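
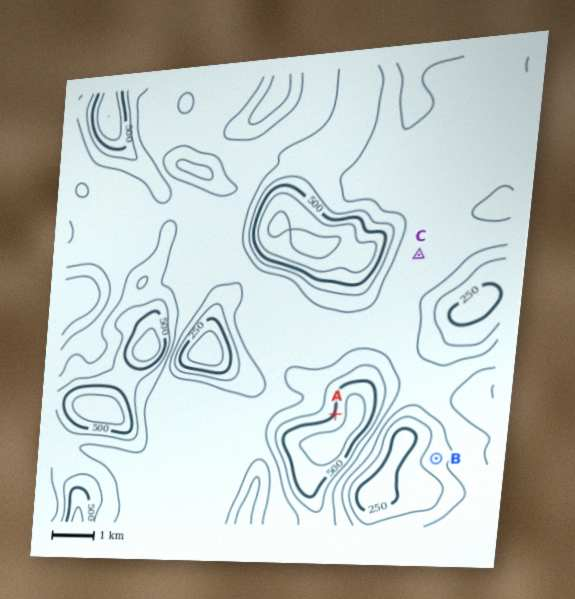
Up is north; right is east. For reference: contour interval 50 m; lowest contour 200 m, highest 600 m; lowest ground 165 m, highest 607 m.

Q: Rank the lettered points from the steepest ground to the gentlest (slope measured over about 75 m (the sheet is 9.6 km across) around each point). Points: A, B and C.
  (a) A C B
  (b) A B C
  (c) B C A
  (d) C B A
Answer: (b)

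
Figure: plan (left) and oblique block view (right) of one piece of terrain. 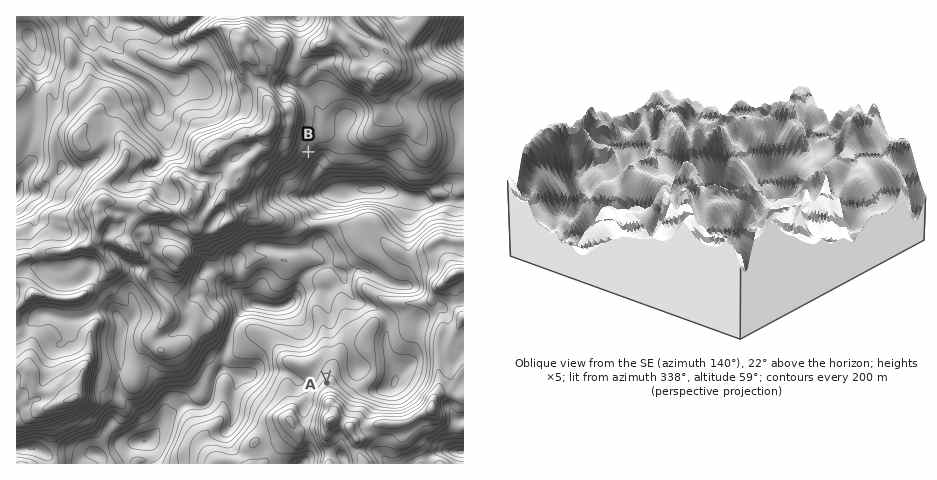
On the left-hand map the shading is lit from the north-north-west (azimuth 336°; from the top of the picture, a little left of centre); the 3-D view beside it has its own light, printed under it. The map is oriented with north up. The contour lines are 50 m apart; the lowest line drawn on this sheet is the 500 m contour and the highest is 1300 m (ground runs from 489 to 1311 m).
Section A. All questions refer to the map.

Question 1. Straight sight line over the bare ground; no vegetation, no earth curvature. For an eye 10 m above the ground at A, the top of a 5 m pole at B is visible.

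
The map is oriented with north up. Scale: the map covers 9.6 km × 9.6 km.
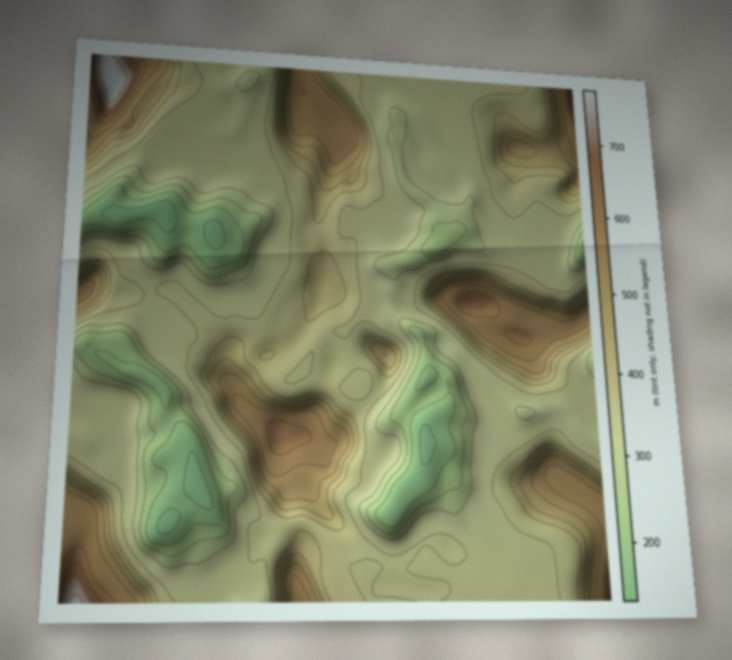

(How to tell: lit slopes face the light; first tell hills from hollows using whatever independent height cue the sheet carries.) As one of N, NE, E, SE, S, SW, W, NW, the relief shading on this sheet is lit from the SE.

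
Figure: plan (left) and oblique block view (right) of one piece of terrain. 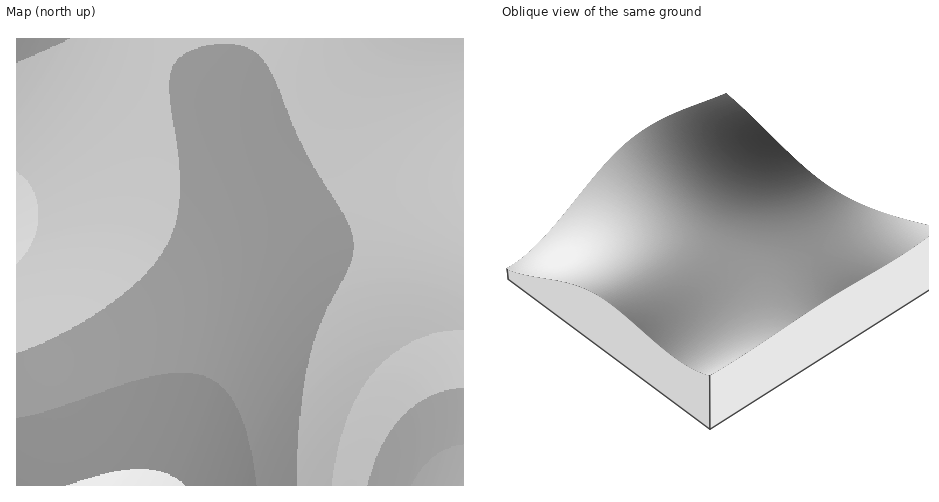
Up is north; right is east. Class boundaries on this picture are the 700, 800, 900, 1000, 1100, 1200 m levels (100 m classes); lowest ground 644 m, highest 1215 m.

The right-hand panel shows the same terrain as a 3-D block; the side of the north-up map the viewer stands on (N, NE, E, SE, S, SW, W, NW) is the NE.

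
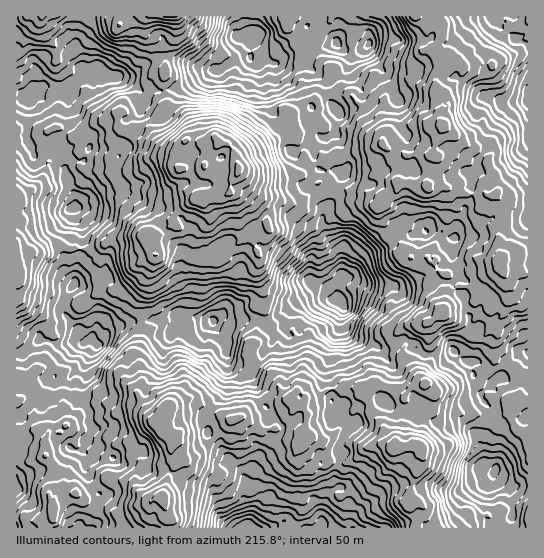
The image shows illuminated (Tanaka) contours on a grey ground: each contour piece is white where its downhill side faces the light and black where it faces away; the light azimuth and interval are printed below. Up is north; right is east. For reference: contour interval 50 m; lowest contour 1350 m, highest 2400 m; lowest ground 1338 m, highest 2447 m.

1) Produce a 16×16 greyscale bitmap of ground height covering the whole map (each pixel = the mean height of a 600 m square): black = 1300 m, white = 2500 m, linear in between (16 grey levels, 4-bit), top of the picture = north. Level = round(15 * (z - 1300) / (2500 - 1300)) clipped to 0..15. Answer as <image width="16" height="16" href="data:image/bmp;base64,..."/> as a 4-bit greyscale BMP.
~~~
<image width="16" height="16" href="data:image/bmp;base64,Qk32AAAAAAAAAHYAAAAoAAAAEAAAABAAAAABAAQAAAAAAIAAAAATCwAAEwsAABAAAAAAAAAAAAAAABEREQAiIiIAMzMzAERERABVVVUAZmZmAHd3dwCIiIgAmZmZAKqqqgC7u7sAzMzMAN3d3QDu7u4A////AGZkJZqZhkaIdmU0eHdlR6l3djRWVVM1mHd1JEVVZVaHiIVVd1ZVRoiap4ioiIdneIqpmqmruFVmaZdoiK3ZdVRohUVmi7hmVHmWRERohnZVeZdSI2d1VVWZh0ITd3VEV5mHYzV4dVRouph4iZmHZHmZqXm8uqhlZ3h1V7yqqWV4"/>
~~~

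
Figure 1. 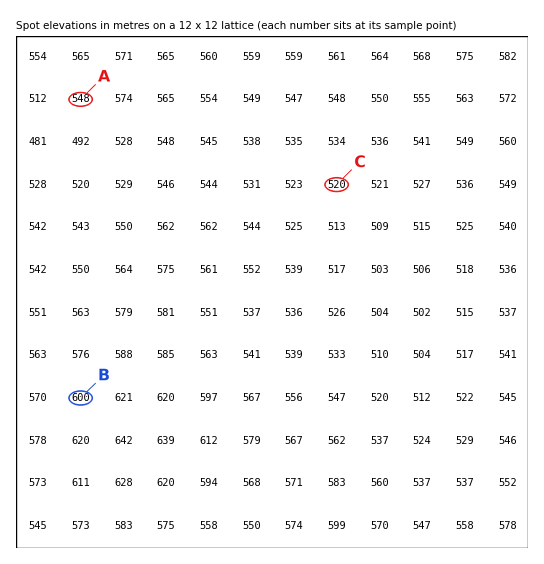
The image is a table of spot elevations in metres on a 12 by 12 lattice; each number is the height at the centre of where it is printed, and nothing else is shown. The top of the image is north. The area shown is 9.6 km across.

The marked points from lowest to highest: C A B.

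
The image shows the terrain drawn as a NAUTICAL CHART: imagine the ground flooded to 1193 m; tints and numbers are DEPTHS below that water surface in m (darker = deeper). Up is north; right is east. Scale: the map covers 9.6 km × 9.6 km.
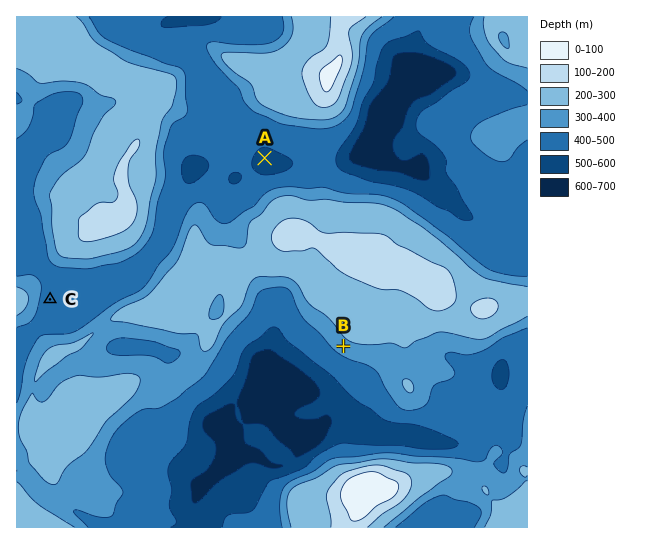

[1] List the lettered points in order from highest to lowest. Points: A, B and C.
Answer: B C A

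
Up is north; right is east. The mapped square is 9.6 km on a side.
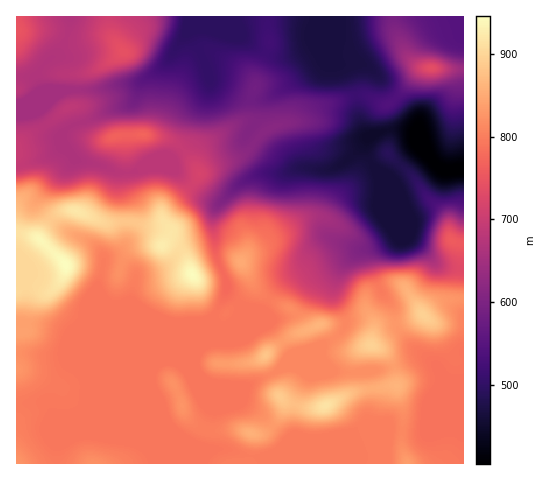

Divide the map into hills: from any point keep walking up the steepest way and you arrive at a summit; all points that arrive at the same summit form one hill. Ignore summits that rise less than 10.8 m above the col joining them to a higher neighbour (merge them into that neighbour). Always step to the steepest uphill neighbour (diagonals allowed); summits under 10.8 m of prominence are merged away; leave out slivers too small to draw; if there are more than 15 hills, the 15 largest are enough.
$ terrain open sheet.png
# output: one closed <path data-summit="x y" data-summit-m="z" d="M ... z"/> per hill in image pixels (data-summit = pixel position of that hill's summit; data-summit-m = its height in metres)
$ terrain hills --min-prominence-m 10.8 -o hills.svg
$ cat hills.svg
<path data-summit="66 265" data-summit-m="946" d="M141 81l-43 9-41 1-30 13-11 1 0 299 29-2 9 15 24-1 54-22 19-19 3-7 5-6 12-5 35-35-35 1-14-5-17-9-8-7 0-9 4-16-1-4-10-6-21-5-2-9-7-8-33-17-13-10-11-14 6-12 30-33-10-15-2-7 1-4 13-10 55-19 6-9z"/><path data-summit="326 406" data-summit-m="916" d="M421 356l-32 12-13 3-71 0 3 6-8 15-6 20 1 22-16 16-10 5 59 0 58-25 27 2 50-1 1-45-16-7-10-13z"/><path data-summit="241 262" data-summit-m="851" d="M367 140l-21 22-14 7-13 1-21-2-17 6-19 0-7 2-16 8-23 24-3 7 0 15 4 28 10 25 0 10 14 14 0 4-7 12 28-11 10-18 11-12 51-34 5-2 9 0 9 3 8 0 18-7 12-8-16-39 0-20-12-20z"/><path data-summit="431 68" data-summit-m="737" d="M463 16l-135 0-3 11-5 7 5 22 5 6 14 4 6 7 7 23 1 17 7 20 6 3 20-7 22 3 4 2 12 23 15 13 20-2z"/><path data-summit="143 134" data-summit-m="771" d="M189 30l-20 30-28 23-4 12-6 9-55 19-13 10-1 4 2 7 11 16 23 4 20 8 14 0 40-14 18-17 6-26 14-28 0-10-5-15z"/><path data-summit="424 315" data-summit-m="895" d="M378 170l-2 1 4 12-1 10 16 37 1 8-19 12-5 7 0 8 6 19 4 9 10 11 4 23 10 13 32 26 10 13 15 7 1-117-19-2-8-4-29-27-21-53z"/><path data-summit="124 52" data-summit-m="743" d="M220 16l-149 0-3 17-6 15-24 25 1 11 3 7 26 0 30-1 41-8 20-12 10-10 19-30z"/><path data-summit="162 245" data-summit-m="927" d="M161 166l-14 0-15 6-13 1 8 35 0 30-3 8-6 6-13 6-1 4 21 5 7 3 4 6 29-9 17-19 25-9 6-5 0-19 3-7 4-5-17-9-28-24z"/><path data-summit="371 346" data-summit-m="896" d="M396 233l-5 5-20 10-11 2-18 17-8 17 0 13 12 24-2 8-22 17-36 15-1 5 8 0 12 5 60 1 24-4 29-12 8 0-11-7-19-22-2-19-12-15-10-28 1-10 23-16z"/><path data-summit="452 241" data-summit-m="759" d="M420 147l-8 4-21 25-8-2-1 1 26 61 29 27 8 4 18 1 1-99-23 0z"/><path data-summit="76 211" data-summit-m="921" d="M76 160l-2 0-20 19-14 17-2 8 6 9 18 15 33 17 7 8 2 7 14-8 6-7 3-7 0-30-6-19-1-15-18-9z"/><path data-summit="193 274" data-summit-m="945" d="M214 231l-5 7-27 10-17 19-27 8-6 18 0 9 18 13 21 8 31 0 9-4 16-29 0-7-11-30z"/><path data-summit="92 463" data-summit-m="821" d="M150 376l-47 47-44 20-2 2 0 18 98 1 0-66z"/><path data-summit="266 355" data-summit-m="881" d="M213 318l-6 7-12 31 0 12 3 7 12 9 8 2 28 1 35-19 9-12-6-13-17-20-31 0-15 5-7-5z"/><path data-summit="407 463" data-summit-m="836" d="M400 430l-17 1-55 24-61 1-7 3 2 5 202-1-1-32-50 1z"/>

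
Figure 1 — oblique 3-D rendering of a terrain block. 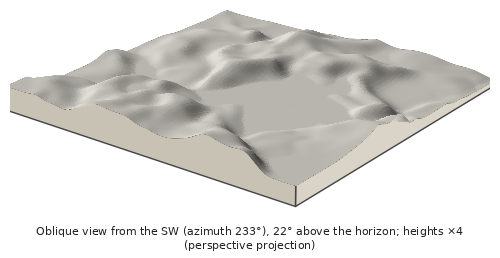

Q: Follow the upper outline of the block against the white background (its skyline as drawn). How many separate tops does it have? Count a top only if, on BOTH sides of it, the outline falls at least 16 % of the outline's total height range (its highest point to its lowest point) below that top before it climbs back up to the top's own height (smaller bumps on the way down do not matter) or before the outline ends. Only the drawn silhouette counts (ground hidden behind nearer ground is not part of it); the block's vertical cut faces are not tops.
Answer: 1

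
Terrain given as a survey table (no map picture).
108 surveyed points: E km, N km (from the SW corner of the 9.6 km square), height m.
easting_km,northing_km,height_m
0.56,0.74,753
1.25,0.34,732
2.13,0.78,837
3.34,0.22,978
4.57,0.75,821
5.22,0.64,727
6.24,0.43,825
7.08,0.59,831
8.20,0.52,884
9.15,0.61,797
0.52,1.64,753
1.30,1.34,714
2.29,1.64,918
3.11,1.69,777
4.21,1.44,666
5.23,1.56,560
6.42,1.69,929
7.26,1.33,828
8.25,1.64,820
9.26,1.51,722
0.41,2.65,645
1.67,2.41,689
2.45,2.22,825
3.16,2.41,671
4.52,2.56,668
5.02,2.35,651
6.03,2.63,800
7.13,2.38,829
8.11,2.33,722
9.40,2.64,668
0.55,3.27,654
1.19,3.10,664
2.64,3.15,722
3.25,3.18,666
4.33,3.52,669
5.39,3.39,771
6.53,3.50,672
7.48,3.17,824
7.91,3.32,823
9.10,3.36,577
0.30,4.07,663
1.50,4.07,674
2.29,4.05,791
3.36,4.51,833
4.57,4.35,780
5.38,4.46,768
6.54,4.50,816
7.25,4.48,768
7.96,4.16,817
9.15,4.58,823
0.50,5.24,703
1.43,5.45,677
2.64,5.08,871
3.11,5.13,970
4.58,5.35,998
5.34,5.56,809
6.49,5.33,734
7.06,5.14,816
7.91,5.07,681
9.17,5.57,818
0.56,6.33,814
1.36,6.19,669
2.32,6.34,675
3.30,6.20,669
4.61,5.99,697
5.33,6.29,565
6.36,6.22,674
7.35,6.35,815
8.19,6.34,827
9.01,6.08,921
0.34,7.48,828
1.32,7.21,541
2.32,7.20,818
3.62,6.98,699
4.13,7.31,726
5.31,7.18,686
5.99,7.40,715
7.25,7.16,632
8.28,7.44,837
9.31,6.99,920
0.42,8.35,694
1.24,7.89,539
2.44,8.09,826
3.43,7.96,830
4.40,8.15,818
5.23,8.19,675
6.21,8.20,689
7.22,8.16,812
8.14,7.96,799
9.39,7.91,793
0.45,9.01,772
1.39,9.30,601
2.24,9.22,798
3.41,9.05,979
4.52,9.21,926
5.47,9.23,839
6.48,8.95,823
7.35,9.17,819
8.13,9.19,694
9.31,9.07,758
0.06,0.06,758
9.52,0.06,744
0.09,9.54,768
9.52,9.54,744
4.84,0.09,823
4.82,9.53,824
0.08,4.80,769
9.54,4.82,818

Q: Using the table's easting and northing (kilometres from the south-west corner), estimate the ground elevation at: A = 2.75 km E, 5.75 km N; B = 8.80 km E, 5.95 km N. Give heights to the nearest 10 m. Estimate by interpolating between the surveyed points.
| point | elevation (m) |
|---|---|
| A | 750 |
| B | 820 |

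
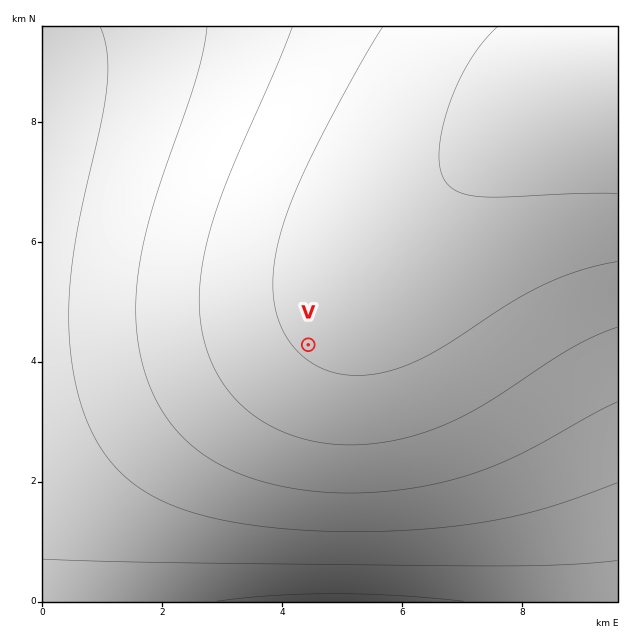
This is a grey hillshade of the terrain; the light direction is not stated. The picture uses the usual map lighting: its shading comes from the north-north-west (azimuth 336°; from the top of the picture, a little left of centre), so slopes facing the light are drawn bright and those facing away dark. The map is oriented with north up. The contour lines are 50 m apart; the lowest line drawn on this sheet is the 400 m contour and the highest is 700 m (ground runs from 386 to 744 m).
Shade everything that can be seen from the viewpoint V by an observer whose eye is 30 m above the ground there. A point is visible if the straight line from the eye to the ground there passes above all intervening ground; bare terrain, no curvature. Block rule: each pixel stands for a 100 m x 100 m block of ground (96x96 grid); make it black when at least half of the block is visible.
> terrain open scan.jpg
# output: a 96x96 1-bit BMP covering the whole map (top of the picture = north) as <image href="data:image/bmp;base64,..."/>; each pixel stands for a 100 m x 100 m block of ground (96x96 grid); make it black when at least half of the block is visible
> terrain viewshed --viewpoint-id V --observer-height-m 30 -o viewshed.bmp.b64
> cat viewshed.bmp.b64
<image width="96" height="96" href="data:image/bmp;base64,Qk2+BAAAAAAAAD4AAAAoAAAAYAAAAGAAAAABAAEAAAAAAIAEAAATCwAAEwsAAAIAAAAAAAAA////AAAAAAD///AAAAAAAAAAAAD///AAAAAAAAAAAAD///gAAAAAAAAAAAD///gAAAAAAAAAAAD///gAAAAAAAAAAAD///wAAAAAAAAAAAD///wAAAAAAAAAAAD///4AAAAAAAAAAAD///4AAAAAAAAAAAD///4AAAAAAAAAAAD///8AAAAAAAAAAAD///8AAAAAAAAAAAD///+AAAAAAAAAAAD///+AAAAAAAAAAAD////AAAAAAAAAAAD////AAAAAAAAAAAD////gAAAAAAAAAAD////wAAAAAAAAAAD////wAAAAAAAAAAD////4AAAAAAAAAAD////8AAAAAAAAAAD////+AAAAAAAAAAD/////gAAAAAAAAAD/////8AAAAAAAAAD//////4AAAAAAAAD///////wAAAAAAAD///////+AAAAAAAD////////wAAAAAAD////////8AAAAAAD////////+AAAAAAD/////////gAAAAAD/////////wAAAAAD/////////4AAAAAD/////////8AAAAAD/////////8AAAAAD/////////+AAAAAD/////////+AAAAAD//////////AAAAAD//////////AAAAAD//////////gAAAAD//////////gAAAAD//////////gAAAAD//////////wAAAAD//////////wAAAAD//////////4AAAAD//////////4AAAAD//////////8AAAAD//////////8AAAAD//g///////+AAAAD/8AP//////+AAAAD/wAH///////AAAAD/gAB///////wAAAD/AAA///////4AAAD+AAAP///////AAAD8AAAH///////+AAP4AAAD///////////4AAAA///////////wAAAAf//////////wAAAAH//////////gAAAAD//////////gAAAAA//////////gAAAAAf/////////AAAAAAH/////////AAAAAAD/////////AAAAAAA/////////AAAAAAAP////////AAAAAAAH////////AAAAAAAB////////AAAAAAAAf///////AAAAAAAAP///////AAAAAAAAH///////AAAAAAAAD///////AAAAAAAAB///////AAAAAAAAA///////AAAAAAAAAf//////AAAAAAAAAP//////AAAAAAAAAH//////AAAAAAAAAH//////AAAAAAAAAD//////AAAAAAAAAB//////gAAAAAAAAA//////gAAAAAAAAAf/////gAAAAAAAAAP/////gAAAAAAAAAH/////wAAAAAAAAAB/////wAAAAAAAAAAf////wAAAAAAAAAAH////4AAAAAAAAAAAf///4AAAAAAAAAAAAAAD8AAAAAAAAAAAAAAD8AAAAAAAAAAAAAAD+AAAAAAAAAAAAAAD/AAAAAAAAAAAAAAD/AAAAAAAAAAAAAAD/gAAAAAAAAAAAAAD/wAAAAAAAAAAAAAA="/>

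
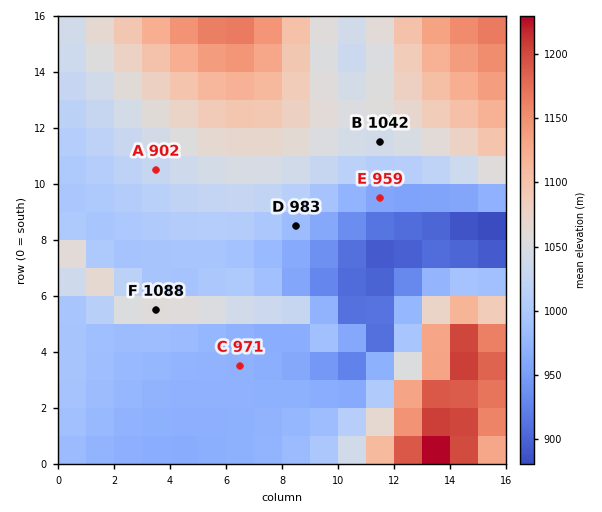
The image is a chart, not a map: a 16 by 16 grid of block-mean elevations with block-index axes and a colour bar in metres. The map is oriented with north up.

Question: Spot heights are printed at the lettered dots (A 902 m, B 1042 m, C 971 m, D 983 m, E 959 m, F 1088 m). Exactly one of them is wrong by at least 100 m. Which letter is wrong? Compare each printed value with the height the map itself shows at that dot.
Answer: A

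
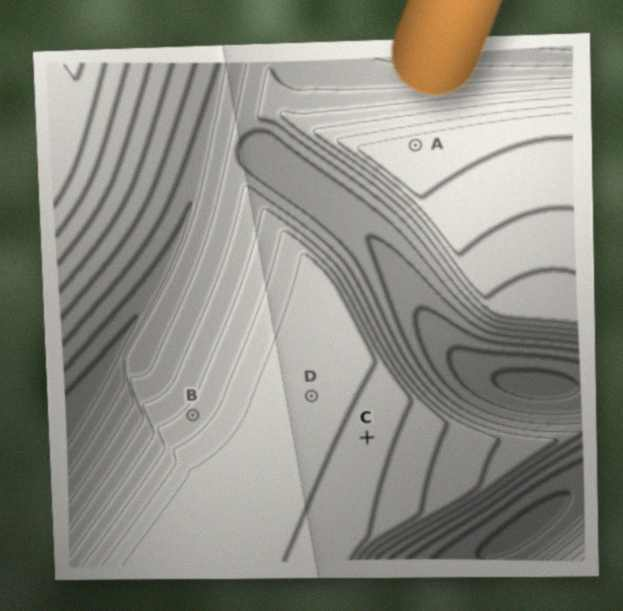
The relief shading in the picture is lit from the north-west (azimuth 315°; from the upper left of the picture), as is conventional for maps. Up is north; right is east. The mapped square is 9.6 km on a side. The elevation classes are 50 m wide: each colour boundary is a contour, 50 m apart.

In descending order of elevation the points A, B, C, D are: A D C B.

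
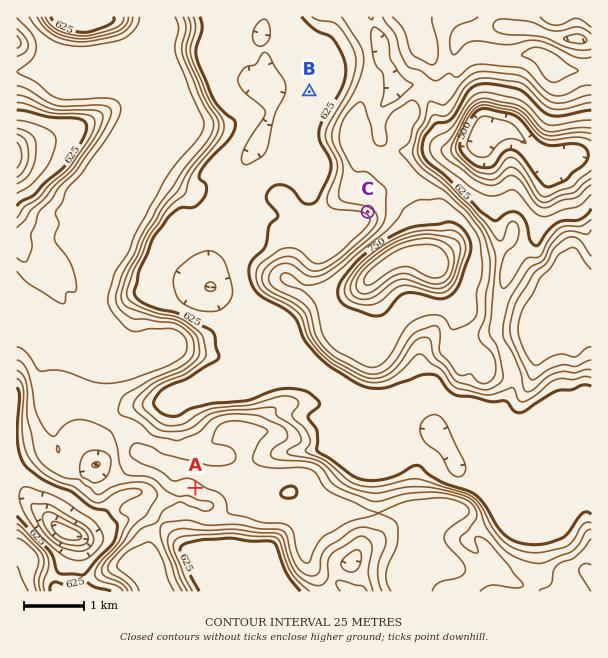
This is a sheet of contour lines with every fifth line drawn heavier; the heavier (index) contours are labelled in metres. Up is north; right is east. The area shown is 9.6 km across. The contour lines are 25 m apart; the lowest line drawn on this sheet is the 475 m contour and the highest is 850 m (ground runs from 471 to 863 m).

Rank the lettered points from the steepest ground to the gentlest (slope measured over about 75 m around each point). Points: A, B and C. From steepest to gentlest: C A B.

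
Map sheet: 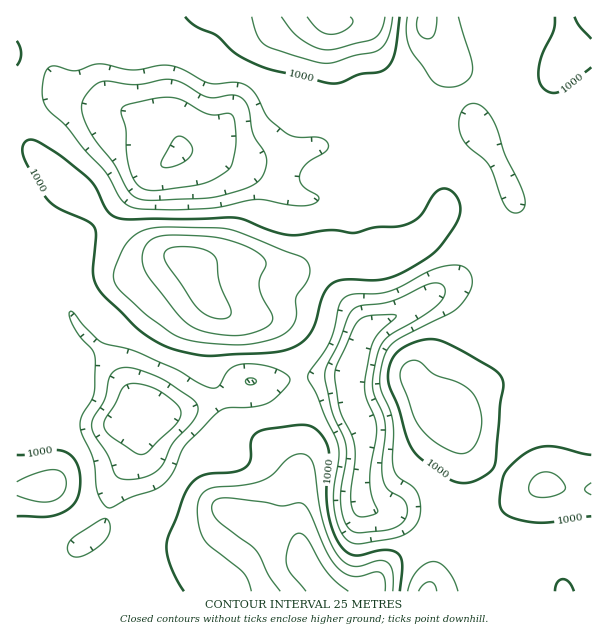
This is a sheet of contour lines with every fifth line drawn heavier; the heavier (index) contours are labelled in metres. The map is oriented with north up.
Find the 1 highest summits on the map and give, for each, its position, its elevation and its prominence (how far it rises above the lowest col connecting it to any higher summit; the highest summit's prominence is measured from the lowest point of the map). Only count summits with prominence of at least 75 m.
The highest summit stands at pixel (189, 261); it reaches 1083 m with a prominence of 93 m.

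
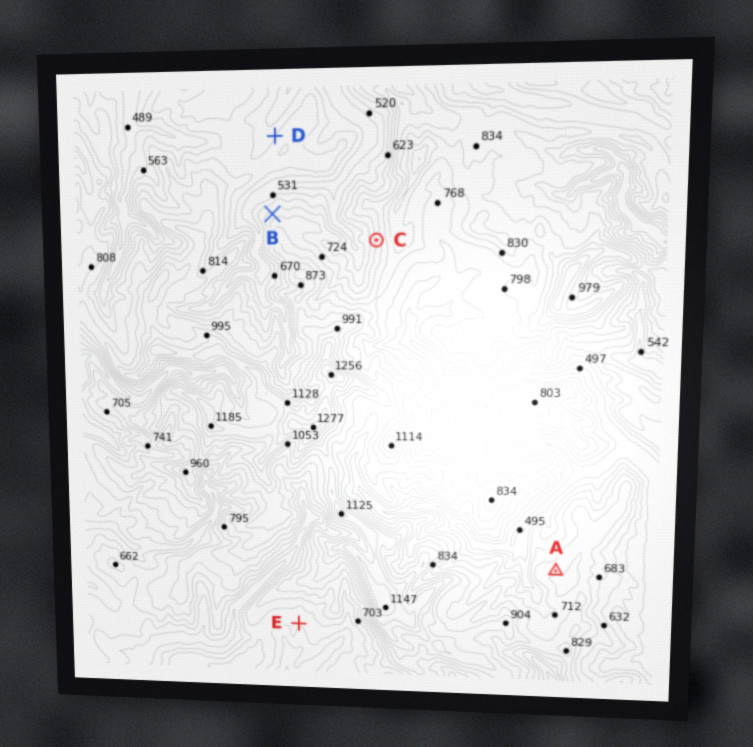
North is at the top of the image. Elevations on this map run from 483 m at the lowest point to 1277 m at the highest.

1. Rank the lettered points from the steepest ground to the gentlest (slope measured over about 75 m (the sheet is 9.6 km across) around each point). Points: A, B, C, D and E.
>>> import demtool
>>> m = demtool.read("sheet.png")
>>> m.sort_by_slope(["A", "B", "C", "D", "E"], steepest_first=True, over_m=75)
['C', 'B', 'D', 'A', 'E']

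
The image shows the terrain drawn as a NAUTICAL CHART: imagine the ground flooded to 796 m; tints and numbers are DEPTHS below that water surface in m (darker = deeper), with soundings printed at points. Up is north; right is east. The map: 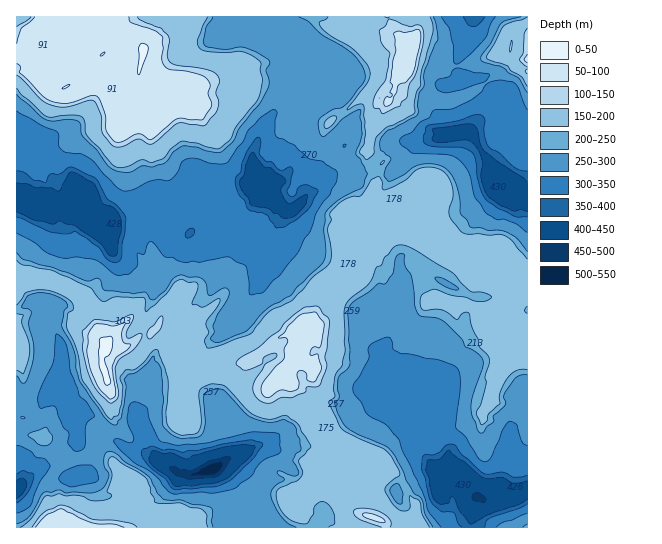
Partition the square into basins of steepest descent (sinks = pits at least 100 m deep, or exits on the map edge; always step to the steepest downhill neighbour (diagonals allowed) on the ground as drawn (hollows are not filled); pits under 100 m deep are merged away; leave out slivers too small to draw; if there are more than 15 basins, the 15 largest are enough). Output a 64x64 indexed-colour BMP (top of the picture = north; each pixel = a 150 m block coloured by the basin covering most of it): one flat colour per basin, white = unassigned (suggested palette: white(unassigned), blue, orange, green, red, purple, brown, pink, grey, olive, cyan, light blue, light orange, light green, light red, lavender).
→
<image width="64" height="64" href="data:image/bmp;base64,Qk12CAAAAAAAAHYAAAAoAAAAQAAAAEAAAAABAAQAAAAAAAAIAAATCwAAEwsAABAAAAAAAAAA////ALR3HwAOf/8ALKAsACgn1gC9Z5QAS1aMAMJ34wB/f38AIr28AM++FwDox64AeLv/AIrfmACWmP8A1bDFAFVVVVVVVSIiIiIiIiIiIiIiIiIiIiIiMzMzMzMzMzMzVVVVVVVVIiIiIiIiIiIiIiIiIiIiIjMzMzMzMzMzMzNVVVVVVVUiIiIiIiIiIiIiIiIiIiIzMzMzMzMzMzMzM1VVVVVVVSIiIiIiIiIiIiIiIiIiIjMzMzMzMzMzMzMzVVVVVVVVUiIiIiIiIiIiIiIiIiIzMzMzMzMzMzMzMzNVVVVVVVVSIiIiIiIiIiIiIiIiIjMzMzMzMzMzMzMzM1VVVVVVVVIiIiIiIiIiIiIiIiIzMzMzMzMzMzMzMzMzVVVVVVVVUiIiIiIiIiIiIiIiIjMzIjMzMzMzMzMzMzNVVVVVVVUiIiIiIiIiIiIiIiIiIzIiMzMzMzMzMzMzM1VVVVVVUiIiIiIiIiIiIiIiIiIiIyMzMzMzMzMzMzMzVVVVVVUiIiIiIiIiIiIiIiIiIiIzMzMzMzMzMzMzMzNVVVVVVSIiIiIiIiIiIiIiIiIiIzMzMzMzMzMzMzMzMyJVVVVVIiIiIiIiIiIiIiIiIiIzMzMzMzMzMzMzMzMzJVVVVVVVIiIiIiIiIiIiIiIiIjMzMzMzMzMzMzMzMzMlVVVVVVUiIiIiIiIiIiIiIiIiMzMzMzMzMzMzMzMzMyJVVVVVVSIiIiIiIiIiIiIiIjMzMzMzMzMzMzMzMzMzJVVVVVVVIiIiIiIiIiIiIiIiMzMzMzMzMzMzMzMzMzMlVVVVVVUiIiIiIiIiIiIiIiMzMzMzMzMzMzMzMzMzMyVVVVVVUiIiIiIiIiIiIiIiIjMzMzMzMzMzMzMzMzMzJVVVVVVSIiIiIiIiIiIiIiIiIzMzMzMzMzMzMzMzMzMlVVVVVVIiIiIiIiIRESIiIiIjMzMzMzMzMzMzMzMzMyVVVVVVUiIiIiIhERERESIiIiIzMzMzMzMzMzMzMzMzJVVVVVVSIiIiIhEREREREiIiIjMzMzMzMzMzMzMzMzMlVVVVVVEREiIiEREREREREiIjMzMzMzMzMzMzMzMzM1VVVVVSEREREiERERERERERESMzMzMzMzMzMzMzMzMzVVVVUiIREREREREREREREREREzMzMzMzMzMzMzMzMzMiIiIiIRERERERERERERERERETMzMzMzMzMzMzMzMzMyIiIiIhEREREREREREREREREREzMzMzMzMzMzMzMzMzIiIiIhERERERERERERERERERERMzMzMzMzMzMzMzMzMiIiIhEREREREREREREREREREREjMzMzMzMzMzMzMzMiIiIhERERERERERERERERERERESIzMzMzMzMzMzMzMiEREREREREREREREREREREREREREiMzMzMzMzMzMzMyIRERERERERERERERERERERERERERIzMzMzMzMzMzMxRBEREREREREREREREREREREREREREjMzMzMzMzMzMxFEERERERERERERERERERERERERERESMzMzMzMzIkRBFEQRERERERERERERERERERERERERERIzMzMzMyJERERERBEREREREREREREREREREREREREREiMzMzMyJEREREREERERERERERERERERERERERERERESIiIzMzIkREREREQRERERERERERERERERERERERERERIiIiIiIkRERERERBERERERERERERERERERERERERERESIiIiIiREREREREEREREREREREREREREREREREREREREURCIiJEREREREQRERERERERERERERERERERERERERERFERCIkRERERERBEREREREREREREREREREREREREREREUREQkREREREREERERERERERERERERERERERERERERERRERCREREREREQRERERERERERERERERERERERERERERFERERERERERERBERERERERERERERERERERERERERERFEREREREREREREEREREREREREREREREREREREREREREUREREREREREREQRERERERERERERERERERERERERERERRERERERERERERBERERERERERERERERERERERERERERFEREREREREREREERERERERERERERERERERERERERERERREREREREREREQRERERERERERERERERERERERERERERFERERERERERERBERERERERERIiERERERERERERERERERREREREREREREEREREREREREiIhERERERERERERERERFEREREREREREQRERERERERESIiERERERERERERERERERRERERERERERBERERERERERIiIRERERERERERERERERFEREREREREREERESIRERERIiIiEREREREREREREREREUREREREREREQRERIiEREREiIiIRESERERERERERERERFERERERERERCIRIiIhERESIiIhEREiERERERERERERERREREREREREIiIiIiIREREiIiERERERERERERERERERFERERERERERmIiIiIiERESIiEREREREREREREREREREURERERERERGYiIiIiIhESIRERERERERERERERERERERREREREREREZiIiIiIiIiIiIRERERERERERERERERERIkRERERERERmZiIiIiIiIiIiIRERERERERERERERERIiRERERERERGZmZiIiIiIiIiIiEREREREREREREREREiJERERERERE"/>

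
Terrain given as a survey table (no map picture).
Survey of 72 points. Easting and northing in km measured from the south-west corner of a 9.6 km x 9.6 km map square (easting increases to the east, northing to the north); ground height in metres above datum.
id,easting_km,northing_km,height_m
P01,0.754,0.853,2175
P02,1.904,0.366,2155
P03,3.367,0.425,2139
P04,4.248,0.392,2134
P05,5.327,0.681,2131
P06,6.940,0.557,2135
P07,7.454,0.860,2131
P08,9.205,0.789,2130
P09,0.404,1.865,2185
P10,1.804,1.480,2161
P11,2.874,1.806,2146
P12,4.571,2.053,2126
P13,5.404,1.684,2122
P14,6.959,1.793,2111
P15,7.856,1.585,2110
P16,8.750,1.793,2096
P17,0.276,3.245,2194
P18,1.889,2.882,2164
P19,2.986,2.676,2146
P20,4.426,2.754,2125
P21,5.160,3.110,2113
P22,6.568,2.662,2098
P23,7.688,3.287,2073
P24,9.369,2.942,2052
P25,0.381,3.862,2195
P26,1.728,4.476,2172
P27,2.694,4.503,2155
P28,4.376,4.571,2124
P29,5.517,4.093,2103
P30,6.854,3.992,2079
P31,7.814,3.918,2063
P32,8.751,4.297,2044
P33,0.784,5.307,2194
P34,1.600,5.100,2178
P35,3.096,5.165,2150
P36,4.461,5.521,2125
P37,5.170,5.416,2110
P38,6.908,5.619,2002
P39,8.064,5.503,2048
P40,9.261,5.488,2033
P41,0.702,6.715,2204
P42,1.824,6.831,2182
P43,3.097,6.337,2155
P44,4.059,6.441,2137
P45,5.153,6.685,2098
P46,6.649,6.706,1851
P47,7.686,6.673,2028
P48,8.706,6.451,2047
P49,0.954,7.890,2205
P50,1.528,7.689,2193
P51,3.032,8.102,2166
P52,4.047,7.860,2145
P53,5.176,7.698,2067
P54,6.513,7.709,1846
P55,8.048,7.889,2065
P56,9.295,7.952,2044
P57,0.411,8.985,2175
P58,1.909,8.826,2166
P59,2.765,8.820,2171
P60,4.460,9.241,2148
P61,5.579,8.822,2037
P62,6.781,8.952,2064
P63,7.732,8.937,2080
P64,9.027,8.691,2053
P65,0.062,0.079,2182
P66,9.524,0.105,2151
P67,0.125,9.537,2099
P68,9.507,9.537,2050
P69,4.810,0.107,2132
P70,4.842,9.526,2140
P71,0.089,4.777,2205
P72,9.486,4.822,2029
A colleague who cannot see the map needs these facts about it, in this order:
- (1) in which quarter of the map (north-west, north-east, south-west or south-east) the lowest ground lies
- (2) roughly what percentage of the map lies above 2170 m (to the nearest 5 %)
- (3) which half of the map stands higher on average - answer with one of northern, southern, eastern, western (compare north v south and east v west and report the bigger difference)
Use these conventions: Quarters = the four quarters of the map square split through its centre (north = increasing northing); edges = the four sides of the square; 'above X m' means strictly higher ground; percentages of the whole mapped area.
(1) Look to the north-east quarter for the lowest ground.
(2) About 20 % of the map lies above 2170 m.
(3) Taken as a whole, the western half is higher than the eastern.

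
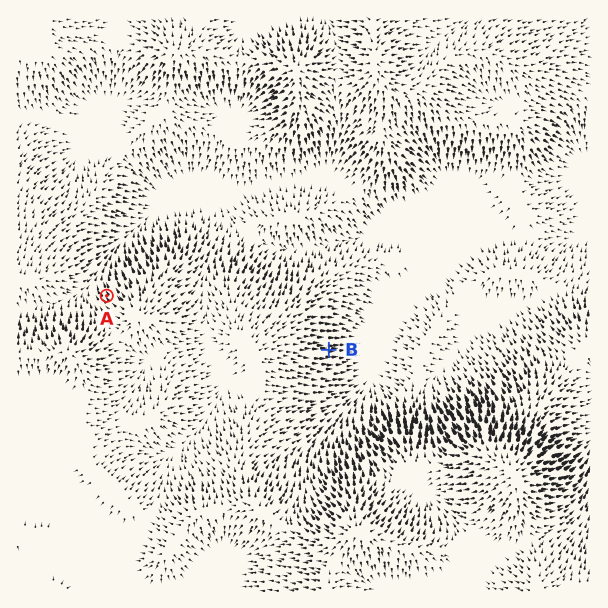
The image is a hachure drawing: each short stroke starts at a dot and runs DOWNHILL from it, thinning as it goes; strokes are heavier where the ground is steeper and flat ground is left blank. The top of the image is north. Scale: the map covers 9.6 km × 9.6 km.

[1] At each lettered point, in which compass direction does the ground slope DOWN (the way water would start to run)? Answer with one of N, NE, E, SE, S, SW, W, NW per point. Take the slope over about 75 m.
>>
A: NW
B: E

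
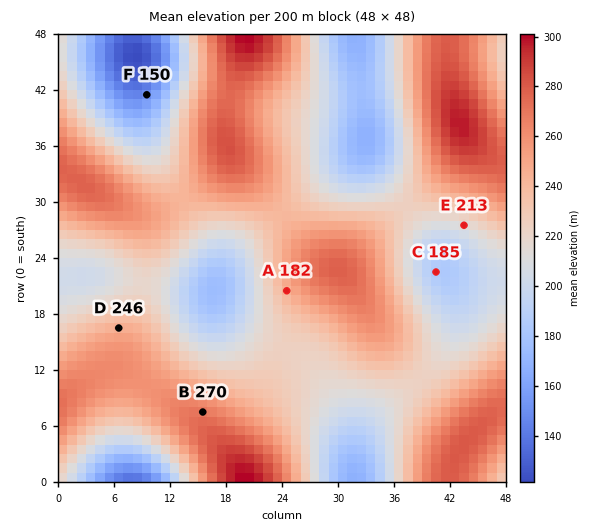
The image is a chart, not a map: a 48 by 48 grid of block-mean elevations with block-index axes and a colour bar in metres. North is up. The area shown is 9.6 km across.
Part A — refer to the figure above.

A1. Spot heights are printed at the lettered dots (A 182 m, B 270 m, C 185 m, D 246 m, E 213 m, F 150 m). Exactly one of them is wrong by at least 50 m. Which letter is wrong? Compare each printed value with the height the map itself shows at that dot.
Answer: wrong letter A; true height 244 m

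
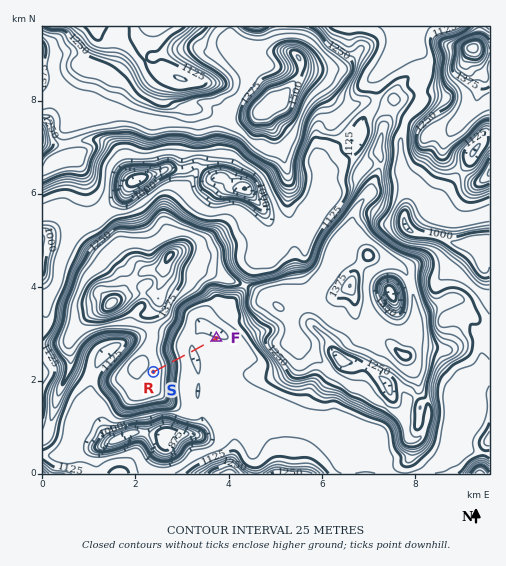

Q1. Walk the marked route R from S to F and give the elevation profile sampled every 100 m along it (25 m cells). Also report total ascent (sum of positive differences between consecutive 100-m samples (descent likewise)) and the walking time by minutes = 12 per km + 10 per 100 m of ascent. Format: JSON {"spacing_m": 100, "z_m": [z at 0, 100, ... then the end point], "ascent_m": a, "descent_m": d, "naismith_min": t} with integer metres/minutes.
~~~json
{"spacing_m": 100, "z_m": [1338, 1334, 1325, 1294, 1228, 1152, 1107, 1093, 1083, 1073, 1074, 1084, 1090, 1091, 1088, 1080, 1076], "ascent_m": 18, "descent_m": 279, "naismith_min": 20}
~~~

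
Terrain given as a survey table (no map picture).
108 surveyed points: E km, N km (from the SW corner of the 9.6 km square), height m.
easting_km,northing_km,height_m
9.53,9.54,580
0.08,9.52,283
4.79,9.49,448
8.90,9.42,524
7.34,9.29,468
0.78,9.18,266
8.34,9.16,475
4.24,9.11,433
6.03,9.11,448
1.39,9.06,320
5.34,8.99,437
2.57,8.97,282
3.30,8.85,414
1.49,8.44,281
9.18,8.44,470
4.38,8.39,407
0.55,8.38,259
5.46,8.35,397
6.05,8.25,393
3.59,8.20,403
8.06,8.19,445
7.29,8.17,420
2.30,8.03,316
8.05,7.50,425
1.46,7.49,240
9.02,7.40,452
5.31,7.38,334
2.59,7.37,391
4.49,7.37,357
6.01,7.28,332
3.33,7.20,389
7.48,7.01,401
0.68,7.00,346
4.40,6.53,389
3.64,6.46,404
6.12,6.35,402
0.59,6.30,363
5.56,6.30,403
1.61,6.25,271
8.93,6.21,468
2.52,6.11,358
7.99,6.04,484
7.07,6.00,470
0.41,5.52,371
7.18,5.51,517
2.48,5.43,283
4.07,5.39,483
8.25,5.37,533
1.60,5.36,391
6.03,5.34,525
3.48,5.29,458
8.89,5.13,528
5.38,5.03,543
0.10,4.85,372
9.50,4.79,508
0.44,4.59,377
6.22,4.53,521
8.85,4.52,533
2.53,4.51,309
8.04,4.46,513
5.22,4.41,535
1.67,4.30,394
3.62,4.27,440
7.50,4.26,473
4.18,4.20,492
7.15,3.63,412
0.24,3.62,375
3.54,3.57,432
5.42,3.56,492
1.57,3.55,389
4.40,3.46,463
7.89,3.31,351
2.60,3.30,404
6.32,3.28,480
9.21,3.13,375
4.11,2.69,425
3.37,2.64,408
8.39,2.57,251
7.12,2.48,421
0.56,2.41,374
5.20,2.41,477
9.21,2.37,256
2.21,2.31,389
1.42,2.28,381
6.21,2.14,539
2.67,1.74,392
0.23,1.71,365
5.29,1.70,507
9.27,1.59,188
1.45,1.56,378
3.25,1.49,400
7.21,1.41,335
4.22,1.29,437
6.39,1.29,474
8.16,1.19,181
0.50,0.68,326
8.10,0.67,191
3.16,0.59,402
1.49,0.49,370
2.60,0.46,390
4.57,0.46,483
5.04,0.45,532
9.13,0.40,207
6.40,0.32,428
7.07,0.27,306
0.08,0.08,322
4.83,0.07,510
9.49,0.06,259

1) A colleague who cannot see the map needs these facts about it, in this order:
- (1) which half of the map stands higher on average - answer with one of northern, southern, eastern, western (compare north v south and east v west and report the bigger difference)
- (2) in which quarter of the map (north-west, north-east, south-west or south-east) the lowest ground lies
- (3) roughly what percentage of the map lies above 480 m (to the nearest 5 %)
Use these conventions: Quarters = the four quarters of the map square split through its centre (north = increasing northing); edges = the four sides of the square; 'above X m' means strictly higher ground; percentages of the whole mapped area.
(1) The eastern half stands higher on average than the western half.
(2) The lowest ground is in the south-east quarter.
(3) Ground above 480 m makes up about 20 % of the sheet.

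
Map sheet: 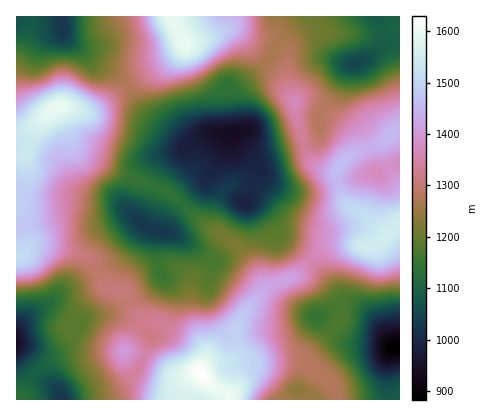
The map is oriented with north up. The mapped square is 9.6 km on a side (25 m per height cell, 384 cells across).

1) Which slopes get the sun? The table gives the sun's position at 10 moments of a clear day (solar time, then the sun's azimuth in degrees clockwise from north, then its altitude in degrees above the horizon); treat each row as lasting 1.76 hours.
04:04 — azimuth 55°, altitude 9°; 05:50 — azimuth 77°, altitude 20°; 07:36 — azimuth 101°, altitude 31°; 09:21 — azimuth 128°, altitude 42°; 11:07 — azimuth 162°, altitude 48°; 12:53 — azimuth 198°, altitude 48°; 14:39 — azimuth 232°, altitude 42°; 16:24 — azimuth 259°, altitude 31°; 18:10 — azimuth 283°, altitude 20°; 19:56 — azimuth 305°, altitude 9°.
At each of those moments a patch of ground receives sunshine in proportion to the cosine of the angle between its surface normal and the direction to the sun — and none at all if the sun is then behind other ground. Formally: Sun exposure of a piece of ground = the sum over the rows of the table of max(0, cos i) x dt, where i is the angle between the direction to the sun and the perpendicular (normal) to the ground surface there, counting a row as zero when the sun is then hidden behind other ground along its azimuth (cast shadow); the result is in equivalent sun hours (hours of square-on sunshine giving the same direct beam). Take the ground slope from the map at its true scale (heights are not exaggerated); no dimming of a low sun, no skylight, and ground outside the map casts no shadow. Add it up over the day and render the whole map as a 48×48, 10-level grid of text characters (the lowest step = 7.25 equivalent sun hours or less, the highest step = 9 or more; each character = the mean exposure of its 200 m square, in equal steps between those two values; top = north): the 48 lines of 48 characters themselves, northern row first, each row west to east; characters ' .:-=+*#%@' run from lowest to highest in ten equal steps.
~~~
###**#****####**#####***++**********###******###
*###******####**#%###**++**#**++*****##******###
+****++**####***#####****##%%#**##***###########
=+++==-=*##*******#######%%%%##**#***##%%%%%####
=++=:..-+*++++++**##%%%%%%%%%##*****###%%%%###**
+++=:  :+++++****##%%%%%%%%%###+********##***++=
++=-.  .-=++***###%%%%%%%%#%#**+***+++===+++=---
=-.     .:-=+**###%%%%%%%%#**+=****++==-----:::-
:         :--+*#%%%%%%%%%#*+++=***++++=-:::..:--
-.         -+=*#%%%%%%%%#*****+#***+**+=--:..:-=
-: .-==-:  -+**#%%%%%%%#######*####*##**+=::--==
-:-+*##**=-=+*#%%%%%%%%%%%%%%#**%######*+===+++=
-=*##%%%##*+**####%%%%%%%%%%%**+####*##*+++**+++
+*#%%%%%%%%#**######%%%#*****-=-####*##*++***+**
###%%%%#%%%###########*+====-..+####***+++*****#
###%%################**=====---+####**+==+++*###
###################*****===+++++####*+=-=+**##%%
######%%####*##**+++=+**+===++*+##***+--+*##%%%%
###*##%%%###**+======+*#*====++=*###*+=+##%%#%##
######%%%%%%#*+=-----=*##*===++=+##%%#*########*
#######%%%%%%#*+++=--=+#***+++++=*#%%%###***+***
###########%%#####*+==+***#**++==+*####**+++++**
###****##**######%##*=-=+*#***+=--==++***+=====+
###*******++*##**#%%#*=--====+=------=+***+++==-
###*****#*+=+****#%%##+=-:.. ..:-====+*####**+++
###*******+===+**#%%%#*+=-:   .-=++++**#####****
#*********+=--=+*######***=-:-=+***++**#*******#
********+*+==-==+++=*#####*+++**#++++*#*+++**###
********+++=---------=*#####*****+==+##*****####
*#######***+=----=---=+*####*=====-=*####%%%%###
###%%%%####**+==+***+++*###*+-::..:=*##%%%%%%%%%
%%%%%%%####**++++###****#*+=---:..-+**#%%%%%%%%%
%%%%%%#**##**++++*###*###*=--====+**#+*#%%%%%%%%
%%%%%#+++*##***+=++****#*+---=**##%%%***#%%%%%%%
%%%%#+==+######*===+*****=-:-+*#%%%%%#**+*#%%%%%
%%##*==+*%%%###*+=-=+++==:.:-*###%%%%#*+==*#%%%%
%%#*+=+*######**+===--::. .-+*##**###**++*##%%%%
%#**+*####****##**++=:.   :+*##***+**+++*#*#%%%%
%#****###*+++**####*+--::=+*#*##*++====*###*#%%#
########*+++==+*####+==-=*##******+--=*####*##%#
*#######*+++==++***+=-===**#*++++**+==+*###**###
=++*###****++***+=:..:=+++***+==++***+++****+**+
:-=*###*########*:  .:-+*******+++*##*+==+++==-.
-=*########%%%##+::-==+++*#####****###*==-==--::
+*#%%%%####%%%#*--+***#*++****#########*+=---=--
+*###%%%#######=-=*#####*++++*#%%%%#####*+======
****+#%###*###*+=+*###%%#*+**#%%%#***####*++++**
##**=+##**####*+++*####%%#####%##*+=+####*****##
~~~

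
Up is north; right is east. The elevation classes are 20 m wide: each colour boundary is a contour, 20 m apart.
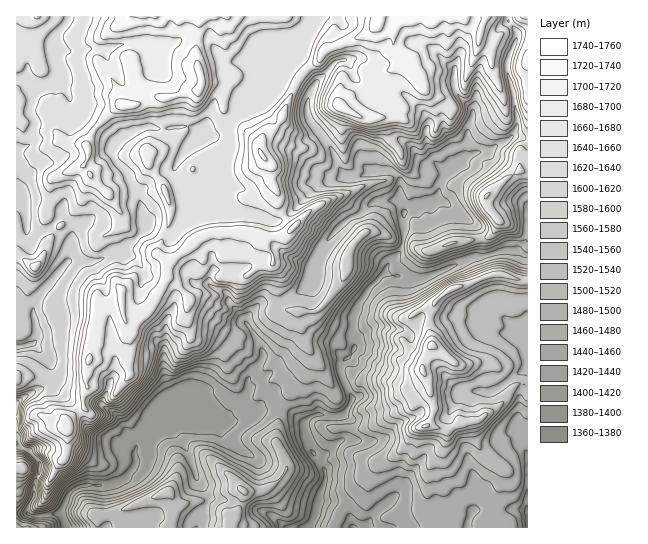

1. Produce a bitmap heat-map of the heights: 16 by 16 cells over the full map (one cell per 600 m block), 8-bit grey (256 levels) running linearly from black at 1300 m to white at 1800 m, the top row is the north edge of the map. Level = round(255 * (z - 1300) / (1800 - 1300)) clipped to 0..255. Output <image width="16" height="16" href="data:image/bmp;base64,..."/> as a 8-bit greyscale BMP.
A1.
<image width="16" height="16" href="data:image/bmp;base64,Qk02BQAAAAAAADYEAAAoAAAAEAAAABAAAAABAAgAAAAAAAABAAATCwAAEwsAAAABAAAAAAAAAAAAAAEBAQACAgIAAwMDAAQEBAAFBQUABgYGAAcHBwAICAgACQkJAAoKCgALCwsADAwMAA0NDQAODg4ADw8PABAQEAAREREAEhISABMTEwAUFBQAFRUVABYWFgAXFxcAGBgYABkZGQAaGhoAGxsbABwcHAAdHR0AHh4eAB8fHwAgICAAISEhACIiIgAjIyMAJCQkACUlJQAmJiYAJycnACgoKAApKSkAKioqACsrKwAsLCwALS0tAC4uLgAvLy8AMDAwADExMQAyMjIAMzMzADQ0NAA1NTUANjY2ADc3NwA4ODgAOTk5ADo6OgA7OzsAPDw8AD09PQA+Pj4APz8/AEBAQABBQUEAQkJCAENDQwBEREQARUVFAEZGRgBHR0cASEhIAElJSQBKSkoAS0tLAExMTABNTU0ATk5OAE9PTwBQUFAAUVFRAFJSUgBTU1MAVFRUAFVVVQBWVlYAV1dXAFhYWABZWVkAWlpaAFtbWwBcXFwAXV1dAF5eXgBfX18AYGBgAGFhYQBiYmIAY2NjAGRkZABlZWUAZmZmAGdnZwBoaGgAaWlpAGpqagBra2sAbGxsAG1tbQBubm4Ab29vAHBwcABxcXEAcnJyAHNzcwB0dHQAdXV1AHZ2dgB3d3cAeHh4AHl5eQB6enoAe3t7AHx8fAB9fX0Afn5+AH9/fwCAgIAAgYGBAIKCggCDg4MAhISEAIWFhQCGhoYAh4eHAIiIiACJiYkAioqKAIuLiwCMjIwAjY2NAI6OjgCPj48AkJCQAJGRkQCSkpIAk5OTAJSUlACVlZUAlpaWAJeXlwCYmJgAmZmZAJqamgCbm5sAnJycAJ2dnQCenp4An5+fAKCgoAChoaEAoqKiAKOjowCkpKQApaWlAKampgCnp6cAqKioAKmpqQCqqqoAq6urAKysrACtra0Arq6uAK+vrwCwsLAAsbGxALKysgCzs7MAtLS0ALW1tQC2trYAt7e3ALi4uAC5ubkAurq6ALu7uwC8vLwAvb29AL6+vgC/v78AwMDAAMHBwQDCwsIAw8PDAMTExADFxcUAxsbGAMfHxwDIyMgAycnJAMrKygDLy8sAzMzMAM3NzQDOzs4Az8/PANDQ0ADR0dEA0tLSANPT0wDU1NQA1dXVANbW1gDX19cA2NjYANnZ2QDa2toA29vbANzc3ADd3d0A3t7eAN/f3wDg4OAA4eHhAOLi4gDj4+MA5OTkAOXl5QDm5uYA5+fnAOjo6ADp6ekA6urqAOvr6wDs7OwA7e3tAO7u7gDv7+8A8PDwAPHx8QDy8vIA8/PzAPT09AD19fUA9vb2APf39wD4+PgA+fn5APr6+gD7+/sA/Pz8AP39/QD+/v4A////AE42XmtzaHVkRS9BRlJVU09yaDs6XV1ya2E0TFRcZFxeeqtaOEBNTlFYNElfeX5tXJu5j1M6Oz1GSD5KbpiZi2aTnbSgU0BKS1ZaTHmnlIF5iJnDuYWFa1lmY0VtoqWGdIqXwcesqH9rf3RLa5WMd2+SlrbDv7GflYl9a1Ffh4iFqZaepb69ub6seodbaG9raZ6hp6ustru9wJh6dF1qgIWerryvtrGzwbSYgWlgYpKQpbrBs7uwstK3j317fWdtlKy2vbOzr7HGu5evtKeUfY6srrvS0NO7sLWszsnFr5mprqy+zMrYv7Cxur7MzrO+srWuwNHR08y7tbrN29HO0Lg="/>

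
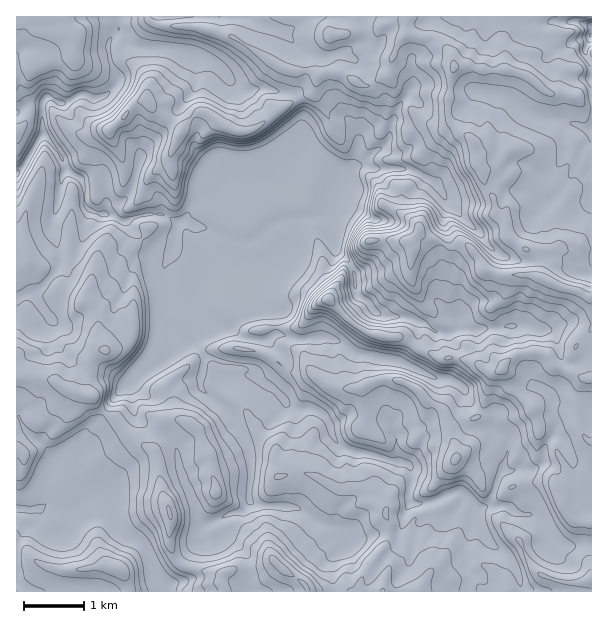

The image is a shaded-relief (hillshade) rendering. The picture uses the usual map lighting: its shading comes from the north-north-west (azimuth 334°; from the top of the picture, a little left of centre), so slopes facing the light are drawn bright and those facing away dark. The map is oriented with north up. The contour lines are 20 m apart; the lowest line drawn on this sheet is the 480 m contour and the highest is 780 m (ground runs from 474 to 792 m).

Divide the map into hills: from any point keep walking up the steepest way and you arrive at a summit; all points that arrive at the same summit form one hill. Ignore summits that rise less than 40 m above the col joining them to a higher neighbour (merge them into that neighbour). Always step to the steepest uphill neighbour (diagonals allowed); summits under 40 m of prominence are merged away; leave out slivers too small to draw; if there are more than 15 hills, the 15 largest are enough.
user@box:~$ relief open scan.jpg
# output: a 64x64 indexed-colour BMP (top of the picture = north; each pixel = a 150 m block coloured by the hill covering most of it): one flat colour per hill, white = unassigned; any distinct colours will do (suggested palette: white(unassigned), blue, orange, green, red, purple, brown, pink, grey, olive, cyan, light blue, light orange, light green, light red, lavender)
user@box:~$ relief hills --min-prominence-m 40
<image width="64" height="64" href="data:image/bmp;base64,Qk12CAAAAAAAAHYAAAAoAAAAQAAAAEAAAAABAAQAAAAAAAAIAAATCwAAEwsAABAAAAAAAAAA////ALR3HwAOf/8ALKAsACgn1gC9Z5QAS1aMAMJ34wB/f38AIr28AM++FwDox64AeLv/AIrfmACWmP8A1bDFAHd3d3d3d3d3MzMzMzMzMzMzMzMzMzMzMzMRERGZmZmZd3d3d3d3d3czMzMzMzMzMzMzMzMzMzMzMxEREZmZmZl3d3d3d3d3dVMzMzMzMzMzMzMzMzMzMzMzERERmZmZmXd3d3d3d3d1VTMzMzMzMzMzMzMzMzMzMzMRERmZmZmZd3d3d3d3d1VVUzMzMzMzMzMzMzMzMzMzMxERmZmZmZl3d3d3d3d3VVVVMzMzMzMzMzMzMzMzMzMzERmZmZkREXd3d3d3d1VVVVVTMzMzMzMzMxERETMzMzMRmZmZkRERd3d3d3d1VVVVVVMzMzMzMzMREREREzMzMzGZmZkRERF3d3d3d3VVVVVVERMzMzMzMRERERETMzMzOZmZkREREREXIid3dVVVVVUREREzEREREREREREzMzM2kRERERERERIiIndVVVVVUREREREREREREREREWZjM2ZhEREREREREiIiVVVVVVVRERERERERERERERERZmZmZmERERERERESIiVVVVVVVVERERERERERERERERFmZmZmZhEREREREREiJVVVVVVVEREREREREREREREREWZmZmZmERERERERESIlVVVVVVUREREREREREREREREWZmZmZmYRERERERERIiVVVVVVVREREREREREREREREWZmZmZmZmERERERERIiJVVVVVVRERERERERERERERERZmZmZmZmYRERERERIiIiVVVVVRERERERERERERERERFmZmZmZmYRERERERIiIiIlVVUREREREREREREREREREWZmZmYRERERERERIiIiIiJVUREREREREREREREREREWZmZmZhEREREREREiIiIiIlVRERERERERERERERERERZmZmZhERERERERESIiIiIiJVERERERERERERERERERFmZmZmYRERERERERIiIiIiIiURERERERERERERERERFmZmZmZhEREREREREiIiIiIiIhEREREREREREREREREWZmZmYRERERERERESIiIiIiIiIRERERERERERERERERZmZhERERERERERERIiIiIiIiIiERERERERERERERERFmYREREREREREREREiIiIiIiIiIRERERERERERERERRERBERERERERERERESIiIiIiIiIhEREREREREREREUREREQRERERERERERERIiIiIiIiIiIRERERERERREREREREREEREREREREREREiIiIiIiIiIiERERERERREREREREREQRERERERERERESERIiIiIiIiIRERERERFEREREREREERERERERERERERERIiIiIiIiIhERERERFEREREREQRERERERERERERERERIiIiIiIiIiERERERFEREREREQREREREREREREREREREiIiIiIiIiIREREREUREREREQRERERERERERERERERERIiIiIiIiIhERERERRERERERBERERERERERERERERERESIiIiIiIhERERERREREREREEREREREREREREREREREREiIiIiIiIRERERFEREREREERERERERERERERERERERESIiIiIiIhERERERFEREREERERERERERERERERERERERIiIiIiIREREREREUREREERERERERERERERERERERERIiIiIiIREREREREUREREQREREREREREREREREREREREiIiIiIRERERERERFERERBERERERERERERERERERERESIiIiERERERERERERERREERERERERERERERERERERERIiIRERERERERERERERERERERERERERERERERERERERESIhERERERERERERERERERERERERERERERERERERERERIhEREREREREREREREREREREREREREREREREREREREREiERERERERERERERERERERERERERERERERERERERERESEREREREREREREREREREREREREREREREREREREREREREREREREREREREREREREREREREREREREREREREREREREREREREREREREREREREREREREREREREREREREREREREREREREREREREREREREREREREREREREREREREREREREREREREREREREREREREREREREREREREREREREREREREREREREREREREREREREREREREREREREREREREREREREREREREREREREREREREREREREREREREREREREREREREREREREREREREREREREREREREREREREREREREREREREYiBGBERERERERERERERERERERERERERERERERERERERiIiIiIgRERERERERERERERERERERERERERERERERERGIiIiIiIEREREREREREREREREREREREREREREREREREYiIiIiIgRERERERERERERERERERERERERERERERERERiIiIiIiBERERERERERERERERERERERERERERERERERGIiIiIiBEREREREREREREREREREREREREREREREREREYiIiIiIERERERERERERERERERERERERERERERERERERiIiIiIiBERERERERERERERERERERERERERERERERERGIiIiIiIEREREREREREREREREREREREREREREREREREYiIiIiIgRERERERERERERERERERERERERERERERERER"/>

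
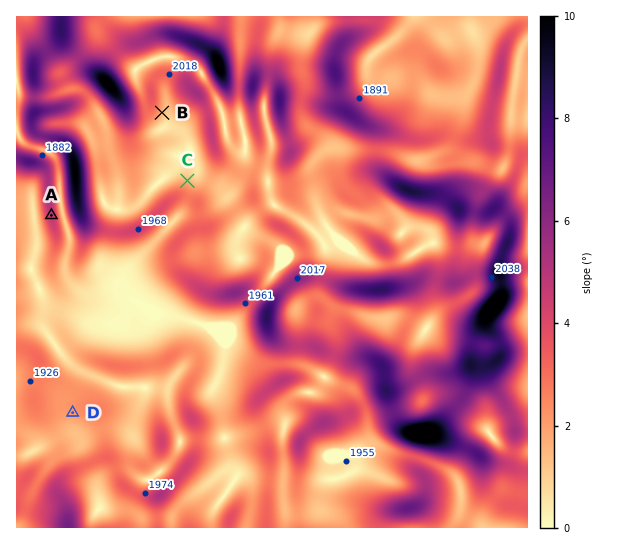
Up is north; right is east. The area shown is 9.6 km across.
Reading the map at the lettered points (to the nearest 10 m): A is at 1920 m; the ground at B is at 1990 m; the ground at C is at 1990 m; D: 1940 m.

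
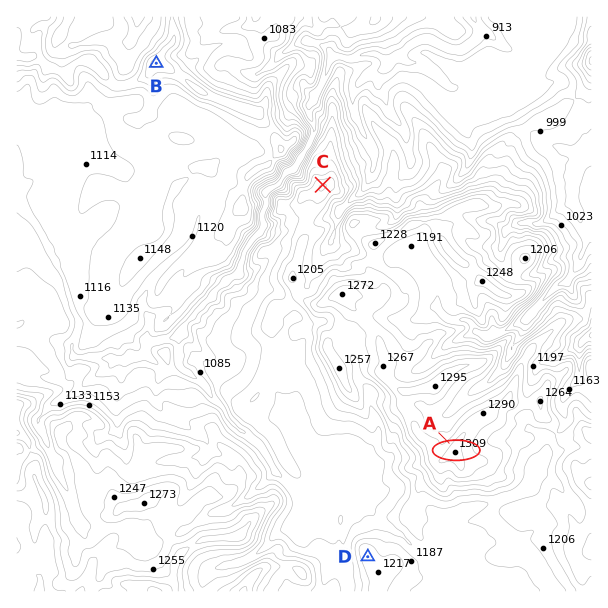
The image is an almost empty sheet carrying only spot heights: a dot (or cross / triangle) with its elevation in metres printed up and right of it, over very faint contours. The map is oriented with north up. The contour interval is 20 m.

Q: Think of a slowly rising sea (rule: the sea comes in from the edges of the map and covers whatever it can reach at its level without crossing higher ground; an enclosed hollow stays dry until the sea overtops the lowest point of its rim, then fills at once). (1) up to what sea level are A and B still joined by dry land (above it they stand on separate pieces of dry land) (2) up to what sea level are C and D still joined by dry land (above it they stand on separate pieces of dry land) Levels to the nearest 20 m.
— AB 1100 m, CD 1160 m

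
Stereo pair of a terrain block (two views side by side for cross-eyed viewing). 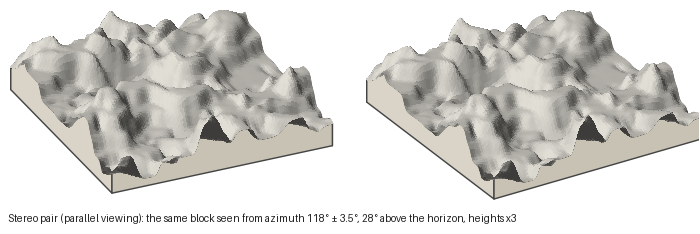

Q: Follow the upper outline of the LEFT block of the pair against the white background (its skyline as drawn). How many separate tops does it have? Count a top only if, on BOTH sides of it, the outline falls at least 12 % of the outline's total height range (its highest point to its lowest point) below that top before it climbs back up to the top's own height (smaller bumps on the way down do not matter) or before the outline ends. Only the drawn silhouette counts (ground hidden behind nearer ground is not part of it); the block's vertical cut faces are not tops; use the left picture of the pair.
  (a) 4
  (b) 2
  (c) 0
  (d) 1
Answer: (b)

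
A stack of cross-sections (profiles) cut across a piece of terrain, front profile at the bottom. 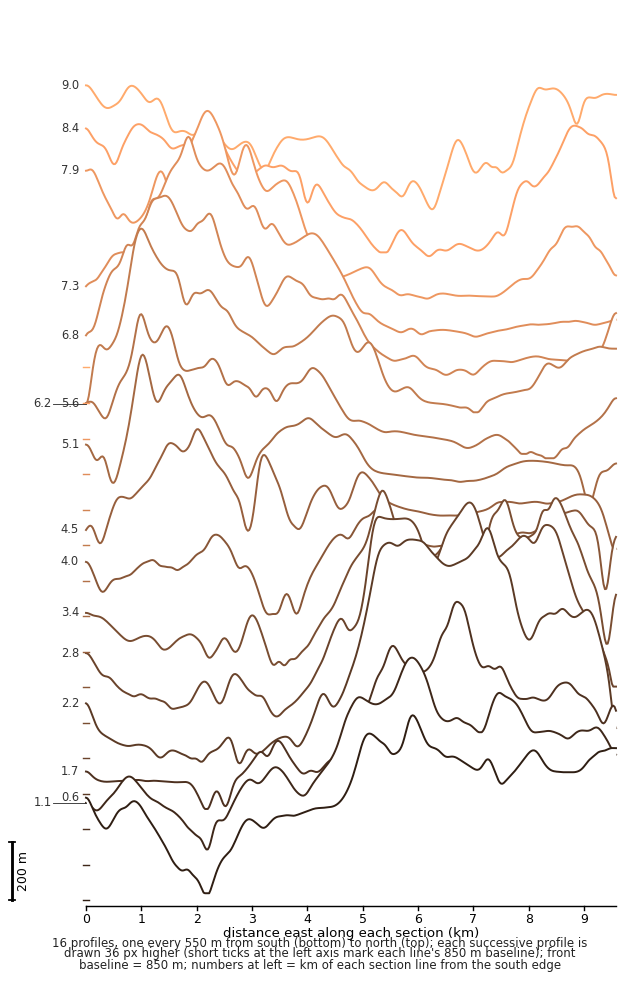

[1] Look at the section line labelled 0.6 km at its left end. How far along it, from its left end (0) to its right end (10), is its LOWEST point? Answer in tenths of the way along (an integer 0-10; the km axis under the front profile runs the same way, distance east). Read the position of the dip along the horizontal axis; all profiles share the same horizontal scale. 2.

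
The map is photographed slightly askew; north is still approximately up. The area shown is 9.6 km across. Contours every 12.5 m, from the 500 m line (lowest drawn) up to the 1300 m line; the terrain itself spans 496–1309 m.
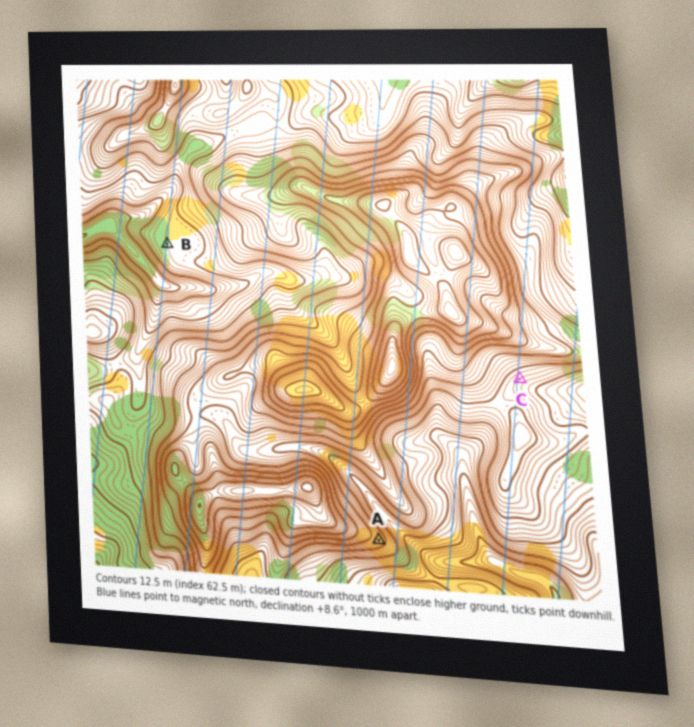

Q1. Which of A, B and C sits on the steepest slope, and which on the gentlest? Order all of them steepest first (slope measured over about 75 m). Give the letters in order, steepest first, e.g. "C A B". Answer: A C B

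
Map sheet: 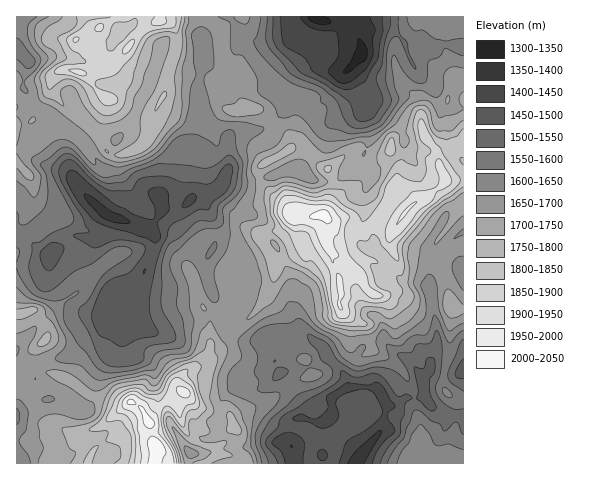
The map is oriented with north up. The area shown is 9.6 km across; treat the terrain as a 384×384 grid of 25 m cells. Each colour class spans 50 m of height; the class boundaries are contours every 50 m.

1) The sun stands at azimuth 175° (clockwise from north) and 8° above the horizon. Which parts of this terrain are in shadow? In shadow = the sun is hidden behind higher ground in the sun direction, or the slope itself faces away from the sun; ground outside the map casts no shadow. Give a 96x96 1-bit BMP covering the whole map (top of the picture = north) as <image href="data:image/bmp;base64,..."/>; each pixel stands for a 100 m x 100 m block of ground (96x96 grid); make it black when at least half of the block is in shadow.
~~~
<image width="96" height="96" href="data:image/bmp;base64,Qk2+BAAAAAAAAD4AAAAoAAAAYAAAAGAAAAABAAEAAAAAAIAEAAATCwAAEwsAAAIAAAAAAAAA////AAAAAAAAGBwAD4AAAEBAAAAADAyAL8BgAEB7gAAABAAAf87/gAA/wAAAAAAA9gT/gAAf8AEAAAAH4PAvgAAP+DsAAAAP4HAAAAAP8DmAAAAP4AAAAAAH+BjAHgAHwAAAAOAD/BiAP8ADwAGAHxAD+MCH/+ANwAGAHgAA++AH//ANgAEAAAAAe+AH//gMAAcAAAAA5+AH//weAE+AAAAAT8AH///+AM/gAAAAD4ADgP//AY/8AAfwBwAAAP//hw//AAPwAwYAAf//ng8HgAHgAB8AA////gYDwAAAAH8AB////AAB4AAAAH8Af////AAA8AAAAGcH/////AAAAOAAAGAH/////gAAAPAAMAAB/P///wAAAHAAYAAA/P///4AAAmAAAAAAGP///4AAA8AAAAAwAP///4AAA4AAAAA4AP///0gAAwAAAAAcAP////AAAAAAAAAOYP///+AAAAAAAAAP4P///8AAAAAAAAAHwP///4AAAAA4AAADwP///AAAAAA4AACBgP///AAAAAAwAAD/gH//+DAAAAAAAAD/gH//+HAAAAAAAAD/gH//8OAAAAAAAA//wD//8OAAAAAHBg//wD//8MAAAAAPjg//wB//4AAAAAAPLAT/8B//4AAAAAAPAAD/+A//wAAAAAAOAAD//g//gAAAAAQ8AAD/H4f/ADAAAABgAAD+D8f/ADAAAADiAAD+B/APMDgBAADcAAB+AfgH8DgDAAB8AAA4AP/n8BgDAAAQAAAgAP//+AAAAAAAAAYAAH///gAAAAAAAAMAAD/z/wAAAAAAAAEAAH/z//A+AAAAAAAAAP/h//B+AAABgAAAAf/B//H8AAABgAAAB/+B/+H4AB/BwAAAD/4A/+Y4A//44AAAH/AAf/4R///88AAAH4AAP/+B///+fAAAPwAAD/+B///+fwAAfAAAB//D///+P4AAfAAAAB+H//++H8AAeAAAAB+H//+fP8AAcAAAAB8H///fv4IcAAAAAA8H///v/wY8AAAAAA8D///H/w54AAAAAAY5//4D/g1wAAAAAAA///gB/vgAAAQAAAA///wAffgAAB+AAAA///8GPHAAAB/gAAA////fPDQAAA/gAAAf////uH4AAAfgAAAf////wP4AAAHAAAAf////4f8AAAAAAAAP////wf8AAAAAAAAB////xf8AAAAAAAAB//////8AAAAAAAAB//////8AAAAIAAcB//////+AAAAMAA9////////AAAAOAA////////aAADwGAAR8//////gAADgGAAA4H/////AAADgCAAAAP///n/AQAAAAAAAAf///n8A+AAAAAAAA////H8D/3wAAAAAB////H4P//wAAAAAD////H4///gAAAAAG////H////BwAAAAB///+H8+P+BwAAAAD////HwcB4A8AAAAD////ngAAAAeAAAAD/8//ngAA+AfAAAAB/4f/jAAH/gPAAAAA//OfgAAD/4PgAAAAf/gPgAA//+HAAAAAD/gPgAA///AAAAAAB/AEAAA="/>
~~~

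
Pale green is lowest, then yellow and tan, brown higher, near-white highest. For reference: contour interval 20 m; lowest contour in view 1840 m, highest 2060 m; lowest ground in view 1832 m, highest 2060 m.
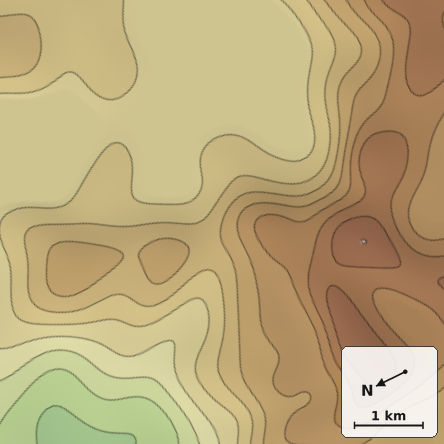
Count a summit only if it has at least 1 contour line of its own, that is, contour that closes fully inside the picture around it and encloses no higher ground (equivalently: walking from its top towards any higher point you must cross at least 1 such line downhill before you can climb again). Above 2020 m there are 1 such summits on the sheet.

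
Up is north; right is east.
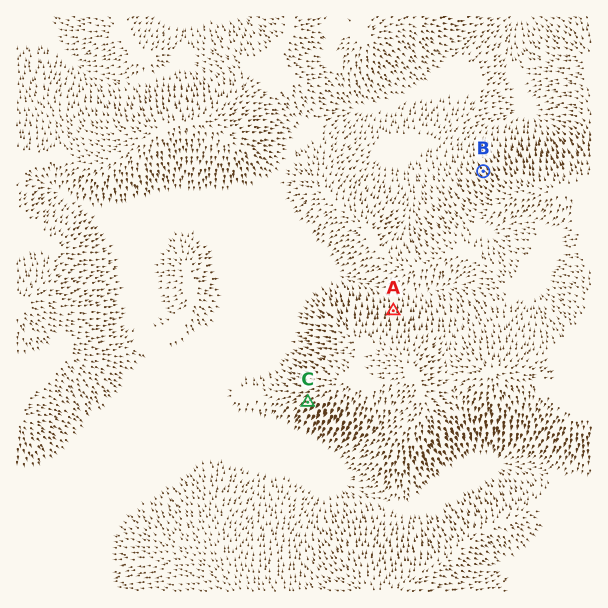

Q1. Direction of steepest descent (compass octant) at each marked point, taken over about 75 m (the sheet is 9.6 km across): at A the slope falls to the N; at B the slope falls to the NW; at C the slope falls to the SW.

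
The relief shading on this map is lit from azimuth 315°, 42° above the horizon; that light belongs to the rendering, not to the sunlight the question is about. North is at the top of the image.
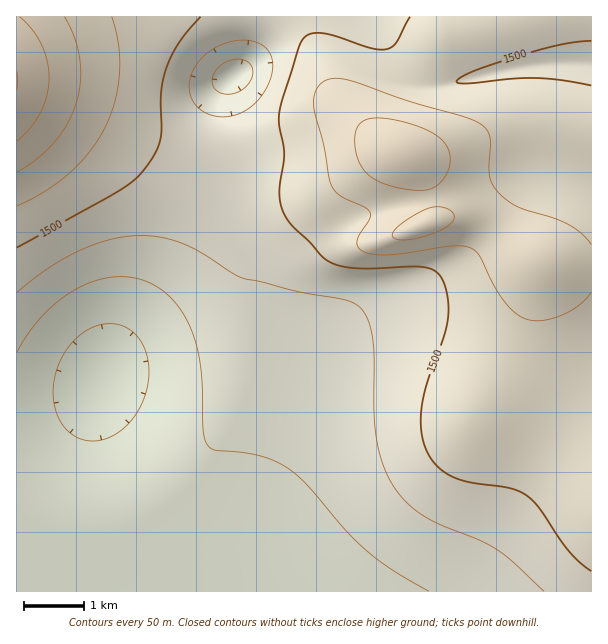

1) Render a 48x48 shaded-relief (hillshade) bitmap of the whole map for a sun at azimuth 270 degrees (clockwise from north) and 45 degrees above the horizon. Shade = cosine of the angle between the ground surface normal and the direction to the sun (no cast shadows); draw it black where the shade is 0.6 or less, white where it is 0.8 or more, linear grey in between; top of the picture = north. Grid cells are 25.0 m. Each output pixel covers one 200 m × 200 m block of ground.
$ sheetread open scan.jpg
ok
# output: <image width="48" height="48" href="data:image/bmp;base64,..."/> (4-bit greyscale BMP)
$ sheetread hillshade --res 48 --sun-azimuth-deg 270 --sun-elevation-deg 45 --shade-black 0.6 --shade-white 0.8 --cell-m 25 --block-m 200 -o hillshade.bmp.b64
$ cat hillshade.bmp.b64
<image width="48" height="48" href="data:image/bmp;base64,Qk32BAAAAAAAAHYAAAAoAAAAMAAAADAAAAABAAQAAAAAAIAEAAATCwAAEwsAABAAAAAAAAAAAAAAABEREQAiIiIAMzMzAERERABVVVUAZmZmAHd3dwCIiIgAmZmZAKqqqgC7u7sAzMzMAN3d3QDu7u4A////AIiIiIiIiIiIiIiIiZmZmZmZmZmZqqqqqoiIiIiIiIiIiIiIiZmZmZmZmZmZqqqqqoiIiIiIiIiIiIiImZmZmZmZmZmZqqqrqoiIiIiIiIiIiIiImZmZmZmZmZmZqqq7u4iIiIiIiIiIiIiImZmZmZmZmZmZmqq7u4iIiIiIiIiIiIiImZmZqqqqmZmZmqq7u4iIiIiIiIiIiIiImZmaqqqqmZmZmaqru4iIiIiIiIiIiIiImZmaqqqqqZmZmZqru3d4iIiZmZiIiIiImZmaqqqqqpmIiZmqqnd3iIiZmZmIiIiImZmqqru7qpmIiJmaqnd3eImZmZmYiIiImZmqq7u7upmIiImZmWZ3eImZqqmZiIiImZmqq7u7uqmIiIiJmWZneImZqqqZmIiIiZmqq7u7u6mId3iIiWZmd4maqqqpmIiIiZmaq7vMu6mId3eIiFVmd4maqqqqmYiIiZmaq7vMy7qId3d3iFVWZ4maq7uqqYiIiZmaqru8y7qYd3d3d1VWZ4iaq7u6qZiIiJmZqru7u7qYd3d3d1VVZ4iaq7u7qZiIiJmZqqu7u7qYh3d3d0VVZ3iaq7u7qpiIiJmZqqu7u7qph3d3d0RVZniaq7u7qpiIiImZmqq7u7qpiHd3d0RVZniaq7u7qpiIiImZmaqru7qpmId3d0RVZniZq7u7qpiIiIiZmaqqu7qqmYh3dkRVVniJqru7qpiIiIiZmZqqq7uqqZh3ZlVVVniJqqu6qpiIiIiJmZqqq7u6qph3ZlVVVneJmqqqqZiIiIiImZmqq7u7uph3ZlVVVneJmqqqqZiImZiIiJmaq7u7uql2VVVVVmeImaqqmZiJmZmYh3iJqru7u6l2VVVVVmd4mZmZmYiZqqqqmHZniau7u6l2VGVVZmd4iZmZmYmaqru8updVV4mruph2VGZVZmd4iJmZiImaqqq8zcqGVWeJmZh2VWZmZmd3iIiIiJmqu6mavMy5dVVniIdmVWZmZmZ3eIiIiJmru6mZq7y6l2VWZ3dmZmZmZmZ3d4iIiJmru6mZqqqpl2ZVZmd3d1VVVmZnd3d3iJmru7qqqqmYdmVVVmd3d1VVVWZmd3d3iJmru7vMu6mHZVRFVmd4iFVVVVZmZ3d3iImqu8zMzLmGVERFVneIiERERVVmZnd3iImqu83dzKl2VERFVneIiERERFVWZmZ3eJmqvM3dy6h2VERVZ3iIiDMzREVVVmZneJqrvMzMupdlVVVmd3iIiDMzNERVVVVWeKvMzMzLqXZlVmZ3eIiIiDMzM0RFVEM0aKzd3cuph2ZVZneIiIiIhzMzM0RFRDIiR63v7cuYdmVWZ3iIiIiHdzMzM0RFRDIRNq7//cqHZmZnd3iIiIiHdzMzM0RFVDIRJZ3//bmHZneIh3d3iIiIdzMzM0RVVUMiJIvu7bl3Z3iZmHd3d3d3iDMzNERVVVVERXm8y6h3d4mqqId3d3d3eEREREVVZmZlVniqqph3eJqrqYiId3d3iERERFVVZmd3d3iJmId3iJqrqYiIiIiIiA=="/>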